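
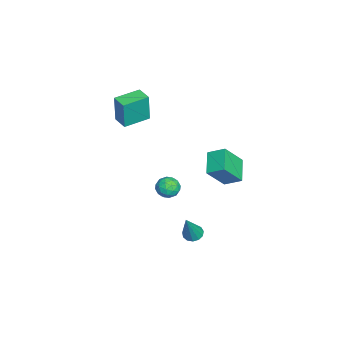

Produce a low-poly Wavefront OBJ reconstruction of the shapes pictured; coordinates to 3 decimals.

v 2.026 1.315 -4.139
v 2.47 1.049 -4.4
v 2.894 1.025 -2.361
v 2.548 1.366 -4.386
v 2.46 1.667 -4.294
v 2.234 1.856 -4.153
v 1.942 1.874 -4.007
v 1.677 1.714 -3.903
v 1.522 1.428 -3.875
v 1.527 1.105 -3.93
v 1.691 0.85 -4.051
v 1.96 0.742 -4.201
v 2.251 0.816 -4.331
v 2.353 0.371 0.212
v 2.924 0.746 0.382
v 2.996 -0.566 0.118
v 3.567 -0.191 0.288
v 3.071 -0.315 0.772
v 2.674 0.264 0.83
v 3.246 -0.084 -0.33
v 2.849 0.495 -0.272
v 3.477 0.465 0.046
v 3.368 0.322 0.728
v 2.552 -0.142 -0.228
v 2.443 -0.285 0.454
v 2.582 0.641 0.305
v 3.338 -0.461 0.195
v 3.046 -0.534 0.48
v 3.382 -0.313 0.579
v 2.435 0.357 0.569
v 2.771 0.578 0.668
v 2.857 -0.046 0.898
v 3.149 -0.398 -0.168
v 3.485 -0.177 -0.069
v 2.538 0.493 -0.079
v 2.874 0.714 0.02
v 3.063 0.226 -0.398
v 3.243 0.696 0.208
v 3.621 0.145 0.153
v 3.432 0.208 -0.211
v 3.198 0.548 -0.177
v 3.179 0.612 0.608
v 3.557 0.062 0.553
v 3.265 -0.011 0.838
v 3.032 0.329 0.872
v 3.504 0.447 0.411
v 2.363 0.118 -0.053
v 2.741 -0.432 -0.108
v 2.888 -0.149 -0.372
v 2.655 0.191 -0.338
v 2.299 0.035 0.347
v 2.677 -0.516 0.292
v 2.722 -0.368 0.677
v 2.488 -0.028 0.711
v 2.416 -0.267 0.089
v -1.155 2.701 -2.523
v -2.536 2.619 -1.869
v -0.962 3.67 -1.995
v -2.343 3.588 -1.341
v -0.437 1.792 -1.119
v -1.818 1.71 -0.465
v -0.244 2.761 -0.591
v -1.625 2.679 0.063
v -0.852 -3.12 2.59
v -0.727 -3.148 4.366
v -1.812 -1.893 2.678
v -1.686 -1.92 4.453
v -0.114 -2.54 2.547
v 0.012 -2.567 4.322
v -1.073 -1.312 2.634
v -0.948 -1.34 4.41
f 2 1 4
f 2 4 3
f 4 1 5
f 4 5 3
f 5 1 6
f 5 6 3
f 6 1 7
f 6 7 3
f 7 1 8
f 7 8 3
f 8 1 9
f 8 9 3
f 9 1 10
f 9 10 3
f 10 1 11
f 10 11 3
f 11 1 12
f 11 12 3
f 12 1 13
f 12 13 3
f 13 1 2
f 13 2 3
f 14 51 30
f 51 25 54
f 30 54 19
f 51 54 30
f 14 30 26
f 30 19 31
f 26 31 15
f 30 31 26
f 14 26 35
f 26 15 36
f 35 36 21
f 26 36 35
f 14 35 47
f 35 21 50
f 47 50 24
f 35 50 47
f 14 47 51
f 47 24 55
f 51 55 25
f 47 55 51
f 15 31 42
f 31 19 45
f 42 45 23
f 31 45 42
f 19 54 32
f 54 25 53
f 32 53 18
f 54 53 32
f 25 55 52
f 55 24 48
f 52 48 16
f 55 48 52
f 24 50 49
f 50 21 37
f 49 37 20
f 50 37 49
f 21 36 41
f 36 15 38
f 41 38 22
f 36 38 41
f 17 43 29
f 43 23 44
f 29 44 18
f 43 44 29
f 17 29 27
f 29 18 28
f 27 28 16
f 29 28 27
f 17 27 34
f 27 16 33
f 34 33 20
f 27 33 34
f 17 34 39
f 34 20 40
f 39 40 22
f 34 40 39
f 17 39 43
f 39 22 46
f 43 46 23
f 39 46 43
f 18 44 32
f 44 23 45
f 32 45 19
f 44 45 32
f 16 28 52
f 28 18 53
f 52 53 25
f 28 53 52
f 20 33 49
f 33 16 48
f 49 48 24
f 33 48 49
f 22 40 41
f 40 20 37
f 41 37 21
f 40 37 41
f 23 46 42
f 46 22 38
f 42 38 15
f 46 38 42
f 57 59 56
f 60 57 56
f 56 59 58
f 58 60 56
f 57 63 59
f 61 57 60
f 61 63 57
f 59 63 58
f 62 60 58
f 58 63 62
f 62 61 60
f 63 61 62
f 65 67 64
f 68 65 64
f 64 67 66
f 66 68 64
f 65 71 67
f 69 65 68
f 69 71 65
f 67 71 66
f 70 68 66
f 66 71 70
f 70 69 68
f 71 69 70



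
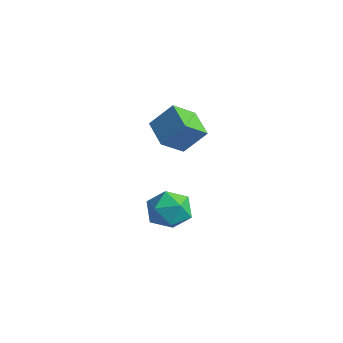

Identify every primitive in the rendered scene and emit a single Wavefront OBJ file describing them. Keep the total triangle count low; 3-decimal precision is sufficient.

v -2.076 -0.115 0.065
v -2.141 -1.217 0.894
v -3.388 0.289 0.499
v -3.453 -0.812 1.328
v -1.487 0.652 1.132
v -1.552 -0.449 1.961
v -2.799 1.057 1.566
v -2.864 -0.045 2.395
v -3.229 -0.556 -4.118
v -2.605 0.303 -3.965
v -2.295 -1.443 -2.955
v -1.671 -0.584 -2.802
v -2.691 -0.573 -2.469
v -3.268 -0.025 -3.188
v -1.632 -1.115 -3.732
v -2.209 -0.567 -4.451
v -1.618 -0.043 -3.726
v -2.273 0.292 -2.945
v -2.627 -1.432 -3.975
v -3.282 -1.097 -3.194
f 2 4 1
f 5 2 1
f 1 4 3
f 3 5 1
f 2 8 4
f 6 2 5
f 6 8 2
f 4 8 3
f 7 5 3
f 3 8 7
f 7 6 5
f 8 6 7
f 9 20 14
f 9 14 10
f 9 10 16
f 9 16 19
f 9 19 20
f 10 14 18
f 14 20 13
f 20 19 11
f 19 16 15
f 16 10 17
f 12 18 13
f 12 13 11
f 12 11 15
f 12 15 17
f 12 17 18
f 13 18 14
f 11 13 20
f 15 11 19
f 17 15 16
f 18 17 10



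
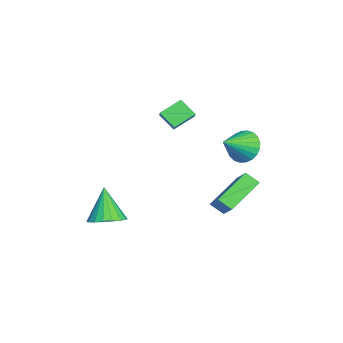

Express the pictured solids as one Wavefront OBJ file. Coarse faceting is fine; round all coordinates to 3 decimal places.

v 3.812 -2.376 -0.54
v 4.606 -2.033 -0.058
v 2.848 -2.584 1.2
v 4.377 -1.666 -0.142
v 4.035 -1.44 -0.304
v 3.649 -1.4 -0.513
v 3.296 -1.553 -0.728
v 3.045 -1.868 -0.905
v 2.946 -2.285 -1.01
v 3.018 -2.719 -1.021
v 3.248 -3.086 -0.938
v 3.59 -3.311 -0.775
v 3.976 -3.352 -0.566
v 4.329 -3.199 -0.352
v 4.58 -2.883 -0.175
v 4.679 -2.467 -0.07
v 1.319 3.164 -1.529
v 1.068 2.469 -1.017
v -0.021 4.464 -0.423
v -0.272 3.769 0.089
v 2.892 3.611 -0.149
v 2.641 2.916 0.363
v 1.552 4.911 0.957
v 1.301 4.216 1.469
v -2.346 4.061 1.147
v -2.041 3.583 0.275
v -1.274 3.019 2.093
v -1.77 3.884 0.299
v -1.586 4.212 0.452
v -1.518 4.517 0.711
v -1.577 4.752 1.037
v -1.752 4.883 1.379
v -2.018 4.888 1.685
v -2.333 4.768 1.91
v -2.651 4.54 2.018
v -2.922 4.239 1.994
v -3.106 3.911 1.841
v -3.173 3.606 1.582
v -3.115 3.37 1.256
v -2.94 3.24 0.914
v -2.674 3.235 0.608
v -2.359 3.355 0.383
v -2.877 1.539 2.993
v -3.392 0.782 3.722
v -2.188 1.609 3.552
v -2.703 0.852 4.281
v -2.257 0.508 2.359
v -2.772 -0.249 3.088
v -1.568 0.578 2.918
v -2.083 -0.179 3.647
f 2 1 4
f 2 4 3
f 4 1 5
f 4 5 3
f 5 1 6
f 5 6 3
f 6 1 7
f 6 7 3
f 7 1 8
f 7 8 3
f 8 1 9
f 8 9 3
f 9 1 10
f 9 10 3
f 10 1 11
f 10 11 3
f 11 1 12
f 11 12 3
f 12 1 13
f 12 13 3
f 13 1 14
f 13 14 3
f 14 1 15
f 14 15 3
f 15 1 16
f 15 16 3
f 16 1 2
f 16 2 3
f 18 20 17
f 21 18 17
f 17 20 19
f 19 21 17
f 18 24 20
f 22 18 21
f 22 24 18
f 20 24 19
f 23 21 19
f 19 24 23
f 23 22 21
f 24 22 23
f 26 25 28
f 26 28 27
f 28 25 29
f 28 29 27
f 29 25 30
f 29 30 27
f 30 25 31
f 30 31 27
f 31 25 32
f 31 32 27
f 32 25 33
f 32 33 27
f 33 25 34
f 33 34 27
f 34 25 35
f 34 35 27
f 35 25 36
f 35 36 27
f 36 25 37
f 36 37 27
f 37 25 38
f 37 38 27
f 38 25 39
f 38 39 27
f 39 25 40
f 39 40 27
f 40 25 41
f 40 41 27
f 41 25 42
f 41 42 27
f 42 25 26
f 42 26 27
f 44 46 43
f 47 44 43
f 43 46 45
f 45 47 43
f 44 50 46
f 48 44 47
f 48 50 44
f 46 50 45
f 49 47 45
f 45 50 49
f 49 48 47
f 50 48 49



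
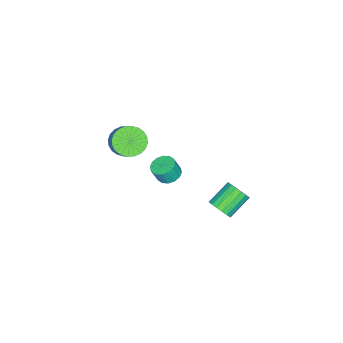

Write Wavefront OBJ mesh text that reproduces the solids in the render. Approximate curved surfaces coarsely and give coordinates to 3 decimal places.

v -2.533 -4.22 1.356
v -1.717 -4.352 0.759
v -0.69 -3.552 1.987
v -1.507 -3.42 2.584
v -1.847 -3.997 0.636
v -0.82 -3.196 1.864
v -2.081 -3.675 0.622
v -1.054 -2.875 1.85
v -2.384 -3.437 0.72
v -1.357 -2.636 1.949
v -2.71 -3.317 0.915
v -1.683 -2.517 2.143
v -3.009 -3.336 1.177
v -1.982 -2.535 2.405
v -3.236 -3.489 1.466
v -2.209 -2.688 2.694
v -3.355 -3.753 1.739
v -2.329 -2.953 2.967
v -3.35 -4.088 1.953
v -2.323 -3.288 3.181
v -3.22 -4.444 2.076
v -2.193 -3.643 3.304
v -2.986 -4.765 2.09
v -1.959 -3.965 3.318
v -2.683 -5.004 1.991
v -1.656 -4.203 3.22
v -2.357 -5.123 1.797
v -1.33 -4.323 3.025
v -2.058 -5.105 1.535
v -1.031 -4.304 2.763
v -1.831 -4.952 1.246
v -0.804 -4.151 2.474
v -1.711 -4.687 0.973
v -0.685 -3.887 2.201
v 0.15 2.907 0.594
v 0.652 3.271 1.051
v -0.588 3.837 1.963
v -1.09 3.473 1.506
v 0.574 3.519 0.79
v -0.666 4.085 1.702
v 0.398 3.628 0.485
v -0.842 4.193 1.397
v 0.166 3.571 0.204
v -1.074 4.137 1.116
v -0.07 3.362 0.013
v -1.31 3.928 0.925
v -0.255 3.049 -0.045
v -1.495 3.615 0.867
v -0.348 2.703 0.043
v -1.588 3.269 0.955
v -0.327 2.405 0.258
v -1.567 2.97 1.17
v -0.196 2.221 0.549
v -1.436 2.786 1.461
v 0.014 2.194 0.851
v -1.226 2.76 1.763
v 0.255 2.331 1.094
v -0.985 2.897 2.006
v 0.472 2.6 1.222
v -0.768 3.165 2.134
v 0.615 2.939 1.207
v -0.625 3.505 2.119
v -1.527 -0.974 0.595
v -1.047 -0.399 0.61
v -0.752 -0.67 1.58
v -1.233 -1.246 1.565
v -1.379 -0.256 0.751
v -1.084 -0.527 1.721
v -1.751 -0.305 0.85
v -1.456 -0.577 1.82
v -2.063 -0.534 0.88
v -1.769 -0.806 1.851
v -2.232 -0.881 0.835
v -1.937 -1.152 1.805
v -2.212 -1.253 0.725
v -1.917 -1.524 1.695
v -2.008 -1.55 0.58
v -1.713 -1.821 1.55
v -1.676 -1.693 0.439
v -1.381 -1.964 1.409
v -1.304 -1.643 0.34
v -1.009 -1.915 1.31
v -0.991 -1.414 0.309
v -0.697 -1.686 1.28
v -0.823 -1.068 0.355
v -0.528 -1.339 1.325
v -0.843 -0.696 0.465
v -0.548 -0.967 1.435
f 2 1 5
f 2 5 3
f 3 5 6
f 3 6 4
f 5 1 7
f 5 7 6
f 6 7 8
f 6 8 4
f 7 1 9
f 7 9 8
f 8 9 10
f 8 10 4
f 9 1 11
f 9 11 10
f 10 11 12
f 10 12 4
f 11 1 13
f 11 13 12
f 12 13 14
f 12 14 4
f 13 1 15
f 13 15 14
f 14 15 16
f 14 16 4
f 15 1 17
f 15 17 16
f 16 17 18
f 16 18 4
f 17 1 19
f 17 19 18
f 18 19 20
f 18 20 4
f 19 1 21
f 19 21 20
f 20 21 22
f 20 22 4
f 21 1 23
f 21 23 22
f 22 23 24
f 22 24 4
f 23 1 25
f 23 25 24
f 24 25 26
f 24 26 4
f 25 1 27
f 25 27 26
f 26 27 28
f 26 28 4
f 27 1 29
f 27 29 28
f 28 29 30
f 28 30 4
f 29 1 31
f 29 31 30
f 30 31 32
f 30 32 4
f 31 1 33
f 31 33 32
f 32 33 34
f 32 34 4
f 33 1 2
f 33 2 34
f 34 2 3
f 34 3 4
f 36 35 39
f 36 39 37
f 37 39 40
f 37 40 38
f 39 35 41
f 39 41 40
f 40 41 42
f 40 42 38
f 41 35 43
f 41 43 42
f 42 43 44
f 42 44 38
f 43 35 45
f 43 45 44
f 44 45 46
f 44 46 38
f 45 35 47
f 45 47 46
f 46 47 48
f 46 48 38
f 47 35 49
f 47 49 48
f 48 49 50
f 48 50 38
f 49 35 51
f 49 51 50
f 50 51 52
f 50 52 38
f 51 35 53
f 51 53 52
f 52 53 54
f 52 54 38
f 53 35 55
f 53 55 54
f 54 55 56
f 54 56 38
f 55 35 57
f 55 57 56
f 56 57 58
f 56 58 38
f 57 35 59
f 57 59 58
f 58 59 60
f 58 60 38
f 59 35 61
f 59 61 60
f 60 61 62
f 60 62 38
f 61 35 36
f 61 36 62
f 62 36 37
f 62 37 38
f 64 63 67
f 64 67 65
f 65 67 68
f 65 68 66
f 67 63 69
f 67 69 68
f 68 69 70
f 68 70 66
f 69 63 71
f 69 71 70
f 70 71 72
f 70 72 66
f 71 63 73
f 71 73 72
f 72 73 74
f 72 74 66
f 73 63 75
f 73 75 74
f 74 75 76
f 74 76 66
f 75 63 77
f 75 77 76
f 76 77 78
f 76 78 66
f 77 63 79
f 77 79 78
f 78 79 80
f 78 80 66
f 79 63 81
f 79 81 80
f 80 81 82
f 80 82 66
f 81 63 83
f 81 83 82
f 82 83 84
f 82 84 66
f 83 63 85
f 83 85 84
f 84 85 86
f 84 86 66
f 85 63 87
f 85 87 86
f 86 87 88
f 86 88 66
f 87 63 64
f 87 64 88
f 88 64 65
f 88 65 66



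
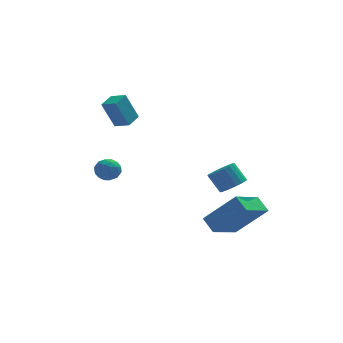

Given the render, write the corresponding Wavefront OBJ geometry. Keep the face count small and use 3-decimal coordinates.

v 3.661 2.263 -4.27
v 4.311 2.604 -4.072
v 3.769 3.078 -3.112
v 3.119 2.737 -3.31
v 4.162 2.834 -4.269
v 3.62 3.309 -3.309
v 3.914 2.952 -4.467
v 3.372 3.426 -3.507
v 3.616 2.933 -4.626
v 3.074 3.407 -3.666
v 3.327 2.781 -4.714
v 2.785 3.255 -3.754
v 3.104 2.527 -4.715
v 2.562 3.001 -3.755
v 2.991 2.22 -4.627
v 2.449 2.695 -3.667
v 3.011 1.922 -4.468
v 2.469 2.396 -3.508
v 3.16 1.691 -4.271
v 2.618 2.166 -3.311
v 3.408 1.574 -4.073
v 2.866 2.048 -3.113
v 3.706 1.593 -3.914
v 3.164 2.067 -2.954
v 3.995 1.745 -3.826
v 3.453 2.219 -2.866
v 4.218 1.999 -3.825
v 3.676 2.473 -2.865
v 4.331 2.305 -3.913
v 3.789 2.78 -2.953
v 1.746 -2.824 -4.596
v 1.396 -2.115 -4.052
v 3.036 -1.588 -5.378
v 2.685 -0.879 -4.834
v 3.175 -3.321 -3.026
v 2.824 -2.612 -2.482
v 4.464 -2.085 -3.808
v 4.114 -1.376 -3.264
v -1.914 3.808 -0.491
v -2.538 3.835 0.993
v -1.36 4.535 -0.272
v -1.984 4.562 1.212
v -1.276 3.238 -0.212
v -1.9 3.265 1.272
v -0.722 3.965 0.007
v -1.346 3.992 1.491
v -2.72 0.817 -2.148
v -2.241 0.795 -1.66
v -3.119 -0.155 -1.8
v -2.64 -0.177 -1.312
v -3.144 0.284 -1.276
v -2.897 0.884 -1.491
v -2.463 -0.244 -1.969
v -2.216 0.356 -2.184
v -2.082 0.139 -1.55
v -2.503 0.465 -1.122
v -2.857 0.175 -2.338
v -3.278 0.501 -1.91
v -2.446 0.891 -1.934
v -2.914 -0.251 -1.526
v -3.211 0.02 -1.504
v -2.929 0.007 -1.218
v -2.831 0.943 -1.835
v -2.55 0.93 -1.548
v -3.08 0.63 -1.323
v -2.81 -0.29 -1.912
v -2.529 -0.303 -1.625
v -2.431 0.633 -2.242
v -2.149 0.62 -1.956
v -2.28 0.01 -2.137
v -2.071 0.493 -1.583
v -2.305 -0.078 -1.379
v -2.201 -0.118 -1.765
v -2.056 0.235 -1.891
v -2.318 0.684 -1.331
v -2.553 0.114 -1.127
v -2.849 0.384 -1.106
v -2.704 0.737 -1.232
v -2.225 0.299 -1.266
v -2.807 0.526 -2.333
v -3.042 -0.044 -2.129
v -2.656 -0.097 -2.228
v -2.511 0.256 -2.354
v -3.055 0.718 -2.081
v -3.289 0.147 -1.877
v -3.304 0.405 -1.569
v -3.159 0.758 -1.695
v -3.135 0.341 -2.194
f 2 1 5
f 2 5 3
f 3 5 6
f 3 6 4
f 5 1 7
f 5 7 6
f 6 7 8
f 6 8 4
f 7 1 9
f 7 9 8
f 8 9 10
f 8 10 4
f 9 1 11
f 9 11 10
f 10 11 12
f 10 12 4
f 11 1 13
f 11 13 12
f 12 13 14
f 12 14 4
f 13 1 15
f 13 15 14
f 14 15 16
f 14 16 4
f 15 1 17
f 15 17 16
f 16 17 18
f 16 18 4
f 17 1 19
f 17 19 18
f 18 19 20
f 18 20 4
f 19 1 21
f 19 21 20
f 20 21 22
f 20 22 4
f 21 1 23
f 21 23 22
f 22 23 24
f 22 24 4
f 23 1 25
f 23 25 24
f 24 25 26
f 24 26 4
f 25 1 27
f 25 27 26
f 26 27 28
f 26 28 4
f 27 1 29
f 27 29 28
f 28 29 30
f 28 30 4
f 29 1 2
f 29 2 30
f 30 2 3
f 30 3 4
f 32 34 31
f 35 32 31
f 31 34 33
f 33 35 31
f 32 38 34
f 36 32 35
f 36 38 32
f 34 38 33
f 37 35 33
f 33 38 37
f 37 36 35
f 38 36 37
f 40 42 39
f 43 40 39
f 39 42 41
f 41 43 39
f 40 46 42
f 44 40 43
f 44 46 40
f 42 46 41
f 45 43 41
f 41 46 45
f 45 44 43
f 46 44 45
f 47 84 63
f 84 58 87
f 63 87 52
f 84 87 63
f 47 63 59
f 63 52 64
f 59 64 48
f 63 64 59
f 47 59 68
f 59 48 69
f 68 69 54
f 59 69 68
f 47 68 80
f 68 54 83
f 80 83 57
f 68 83 80
f 47 80 84
f 80 57 88
f 84 88 58
f 80 88 84
f 48 64 75
f 64 52 78
f 75 78 56
f 64 78 75
f 52 87 65
f 87 58 86
f 65 86 51
f 87 86 65
f 58 88 85
f 88 57 81
f 85 81 49
f 88 81 85
f 57 83 82
f 83 54 70
f 82 70 53
f 83 70 82
f 54 69 74
f 69 48 71
f 74 71 55
f 69 71 74
f 50 76 62
f 76 56 77
f 62 77 51
f 76 77 62
f 50 62 60
f 62 51 61
f 60 61 49
f 62 61 60
f 50 60 67
f 60 49 66
f 67 66 53
f 60 66 67
f 50 67 72
f 67 53 73
f 72 73 55
f 67 73 72
f 50 72 76
f 72 55 79
f 76 79 56
f 72 79 76
f 51 77 65
f 77 56 78
f 65 78 52
f 77 78 65
f 49 61 85
f 61 51 86
f 85 86 58
f 61 86 85
f 53 66 82
f 66 49 81
f 82 81 57
f 66 81 82
f 55 73 74
f 73 53 70
f 74 70 54
f 73 70 74
f 56 79 75
f 79 55 71
f 75 71 48
f 79 71 75



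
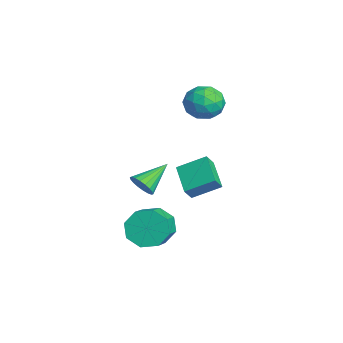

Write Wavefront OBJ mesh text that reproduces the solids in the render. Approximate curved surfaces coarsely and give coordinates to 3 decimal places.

v -4.417 1.923 3.434
v -3.372 1.998 3.261
v -4.468 0.482 2.499
v -3.423 0.557 2.326
v -3.786 0.33 3.298
v -3.754 1.221 3.876
v -4.086 1.259 1.884
v -4.054 2.15 2.462
v -3.167 1.587 2.303
v -2.982 1.013 3.178
v -4.858 1.467 2.582
v -4.673 0.893 3.457
v -3.89 2.087 3.429
v -3.95 0.393 2.331
v -4.164 0.26 2.902
v -3.549 0.304 2.801
v -4.115 1.63 3.791
v -3.5 1.674 3.69
v -3.744 0.694 3.711
v -4.34 0.806 2.07
v -3.725 0.85 1.969
v -4.291 2.176 2.959
v -3.676 2.22 2.858
v -4.096 1.786 2.049
v -3.155 1.889 2.765
v -3.185 1.042 2.216
v -3.575 1.455 1.956
v -3.556 1.979 2.295
v -3.046 1.552 3.279
v -3.077 0.705 2.73
v -3.29 0.572 3.301
v -3.271 1.096 3.641
v -2.926 1.311 2.716
v -4.763 1.775 3.03
v -4.794 0.928 2.481
v -4.569 1.384 2.119
v -4.55 1.908 2.459
v -4.655 1.438 3.544
v -4.685 0.591 2.995
v -4.284 0.501 3.465
v -4.265 1.025 3.804
v -4.914 1.169 3.044
v -2.849 -2.003 -1.741
v -2.433 -2.16 -1.15
v -3.571 -0.597 -0.859
v -2.241 -1.954 -1.322
v -2.171 -1.758 -1.577
v -2.234 -1.61 -1.864
v -2.42 -1.54 -2.127
v -2.69 -1.562 -2.314
v -2.992 -1.671 -2.387
v -3.266 -1.846 -2.332
v -3.457 -2.052 -2.161
v -3.528 -2.248 -1.906
v -3.464 -2.396 -1.618
v -3.279 -2.466 -1.355
v -3.008 -2.444 -1.169
v -2.706 -2.335 -1.096
v -3.018 -0.306 -0.816
v -2.71 1.078 -0.074
v -3.304 0.106 -1.464
v -2.996 1.49 -0.723
v -1.404 -0.29 -1.517
v -1.096 1.094 -0.776
v -1.69 0.122 -2.166
v -1.382 1.506 -1.424
v 0.833 -2.225 -2.172
v 1.451 -1.839 -2.943
v 2.724 -2.43 -2.218
v 2.107 -2.815 -1.448
v 1.349 -1.313 -2.335
v 2.622 -1.903 -1.61
v 0.945 -1.32 -1.631
v 2.218 -1.911 -0.906
v 0.475 -1.858 -1.245
v 1.749 -2.448 -0.52
v 0.216 -2.61 -1.402
v 1.489 -3.201 -0.677
v 0.318 -3.137 -2.01
v 1.591 -3.727 -1.285
v 0.722 -3.129 -2.714
v 1.995 -3.72 -1.989
v 1.191 -2.592 -3.1
v 2.465 -3.182 -2.375
f 1 38 17
f 38 12 41
f 17 41 6
f 38 41 17
f 1 17 13
f 17 6 18
f 13 18 2
f 17 18 13
f 1 13 22
f 13 2 23
f 22 23 8
f 13 23 22
f 1 22 34
f 22 8 37
f 34 37 11
f 22 37 34
f 1 34 38
f 34 11 42
f 38 42 12
f 34 42 38
f 2 18 29
f 18 6 32
f 29 32 10
f 18 32 29
f 6 41 19
f 41 12 40
f 19 40 5
f 41 40 19
f 12 42 39
f 42 11 35
f 39 35 3
f 42 35 39
f 11 37 36
f 37 8 24
f 36 24 7
f 37 24 36
f 8 23 28
f 23 2 25
f 28 25 9
f 23 25 28
f 4 30 16
f 30 10 31
f 16 31 5
f 30 31 16
f 4 16 14
f 16 5 15
f 14 15 3
f 16 15 14
f 4 14 21
f 14 3 20
f 21 20 7
f 14 20 21
f 4 21 26
f 21 7 27
f 26 27 9
f 21 27 26
f 4 26 30
f 26 9 33
f 30 33 10
f 26 33 30
f 5 31 19
f 31 10 32
f 19 32 6
f 31 32 19
f 3 15 39
f 15 5 40
f 39 40 12
f 15 40 39
f 7 20 36
f 20 3 35
f 36 35 11
f 20 35 36
f 9 27 28
f 27 7 24
f 28 24 8
f 27 24 28
f 10 33 29
f 33 9 25
f 29 25 2
f 33 25 29
f 44 43 46
f 44 46 45
f 46 43 47
f 46 47 45
f 47 43 48
f 47 48 45
f 48 43 49
f 48 49 45
f 49 43 50
f 49 50 45
f 50 43 51
f 50 51 45
f 51 43 52
f 51 52 45
f 52 43 53
f 52 53 45
f 53 43 54
f 53 54 45
f 54 43 55
f 54 55 45
f 55 43 56
f 55 56 45
f 56 43 57
f 56 57 45
f 57 43 58
f 57 58 45
f 58 43 44
f 58 44 45
f 60 62 59
f 63 60 59
f 59 62 61
f 61 63 59
f 60 66 62
f 64 60 63
f 64 66 60
f 62 66 61
f 65 63 61
f 61 66 65
f 65 64 63
f 66 64 65
f 68 67 71
f 68 71 69
f 69 71 72
f 69 72 70
f 71 67 73
f 71 73 72
f 72 73 74
f 72 74 70
f 73 67 75
f 73 75 74
f 74 75 76
f 74 76 70
f 75 67 77
f 75 77 76
f 76 77 78
f 76 78 70
f 77 67 79
f 77 79 78
f 78 79 80
f 78 80 70
f 79 67 81
f 79 81 80
f 80 81 82
f 80 82 70
f 81 67 83
f 81 83 82
f 82 83 84
f 82 84 70
f 83 67 68
f 83 68 84
f 84 68 69
f 84 69 70



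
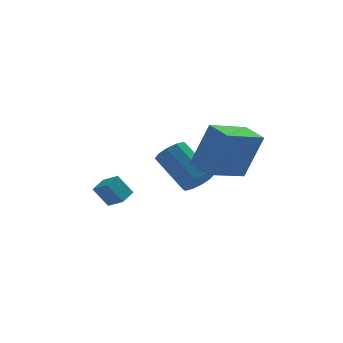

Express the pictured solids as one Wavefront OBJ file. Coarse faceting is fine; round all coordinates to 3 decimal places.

v -0.137 3.444 -2.364
v 0.356 4.042 -2.129
v -0.651 4.039 -2.801
v -0.158 4.637 -2.566
v 0.458 3.303 -3.254
v 0.951 3.901 -3.019
v -0.056 3.898 -3.691
v 0.437 4.496 -3.456
v 3.315 2.387 -1.955
v 3.87 2.871 -2.026
v 2.96 4.097 -0.797
v 2.405 3.613 -0.725
v 3.559 2.964 -2.349
v 2.649 4.19 -1.119
v 3.155 2.836 -2.521
v 2.245 4.062 -1.291
v 2.812 2.537 -2.476
v 1.902 3.763 -1.247
v 2.661 2.181 -2.233
v 1.751 3.406 -1.003
v 2.76 1.903 -1.883
v 1.85 3.129 -0.654
v 3.071 1.81 -1.561
v 2.161 3.036 -0.331
v 3.475 1.938 -1.389
v 2.565 3.164 -0.159
v 3.818 2.237 -1.433
v 2.908 3.463 -0.204
v 3.969 2.594 -1.677
v 3.059 3.819 -0.447
v 2.93 -1.703 0.113
v 3.652 -1.761 2.063
v 2.434 -0.744 0.325
v 3.156 -0.803 2.275
v 4.484 -0.777 -0.435
v 5.206 -0.836 1.515
v 3.988 0.181 -0.223
v 4.71 0.123 1.727
f 2 4 1
f 5 2 1
f 1 4 3
f 3 5 1
f 2 8 4
f 6 2 5
f 6 8 2
f 4 8 3
f 7 5 3
f 3 8 7
f 7 6 5
f 8 6 7
f 10 9 13
f 10 13 11
f 11 13 14
f 11 14 12
f 13 9 15
f 13 15 14
f 14 15 16
f 14 16 12
f 15 9 17
f 15 17 16
f 16 17 18
f 16 18 12
f 17 9 19
f 17 19 18
f 18 19 20
f 18 20 12
f 19 9 21
f 19 21 20
f 20 21 22
f 20 22 12
f 21 9 23
f 21 23 22
f 22 23 24
f 22 24 12
f 23 9 25
f 23 25 24
f 24 25 26
f 24 26 12
f 25 9 27
f 25 27 26
f 26 27 28
f 26 28 12
f 27 9 29
f 27 29 28
f 28 29 30
f 28 30 12
f 29 9 10
f 29 10 30
f 30 10 11
f 30 11 12
f 32 34 31
f 35 32 31
f 31 34 33
f 33 35 31
f 32 38 34
f 36 32 35
f 36 38 32
f 34 38 33
f 37 35 33
f 33 38 37
f 37 36 35
f 38 36 37



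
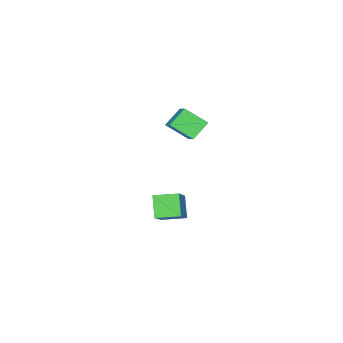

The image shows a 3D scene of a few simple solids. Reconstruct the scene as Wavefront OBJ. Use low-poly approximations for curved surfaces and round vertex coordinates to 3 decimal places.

v -3.945 -1.156 2.555
v -3.493 -2.301 3.413
v -4.906 -0.916 3.382
v -4.454 -2.061 4.24
v -2.986 -0.159 3.38
v -2.534 -1.304 4.238
v -3.947 0.081 4.207
v -3.495 -1.064 5.065
v -3.626 -2.811 -2.462
v -2.081 -2.085 -1.155
v -4.346 -1.652 -2.254
v -2.801 -0.926 -0.947
v -2.959 -2.194 -3.593
v -1.414 -1.468 -2.286
v -3.679 -1.035 -3.385
v -2.134 -0.309 -2.078
f 2 4 1
f 5 2 1
f 1 4 3
f 3 5 1
f 2 8 4
f 6 2 5
f 6 8 2
f 4 8 3
f 7 5 3
f 3 8 7
f 7 6 5
f 8 6 7
f 10 12 9
f 13 10 9
f 9 12 11
f 11 13 9
f 10 16 12
f 14 10 13
f 14 16 10
f 12 16 11
f 15 13 11
f 11 16 15
f 15 14 13
f 16 14 15



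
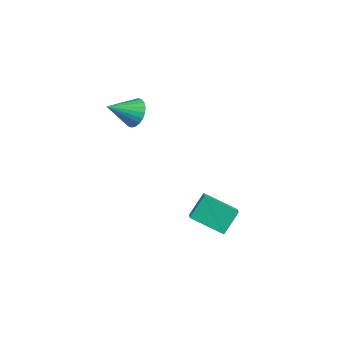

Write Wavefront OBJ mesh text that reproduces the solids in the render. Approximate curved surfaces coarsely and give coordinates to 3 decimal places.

v -2.949 -1.64 0.236
v -2.104 -1.972 0.187
v -3.451 -3.06 1.204
v -2.084 -1.777 0.483
v -2.197 -1.561 0.742
v -2.424 -1.357 0.924
v -2.731 -1.197 1.001
v -3.071 -1.103 0.961
v -3.393 -1.092 0.811
v -3.647 -1.163 0.574
v -3.795 -1.308 0.285
v -3.814 -1.503 -0.011
v -3.702 -1.719 -0.269
v -3.475 -1.922 -0.451
v -3.168 -2.083 -0.528
v -2.827 -2.176 -0.488
v -2.506 -2.188 -0.339
v -2.251 -2.116 -0.101
v 2.289 -2.2 -3.935
v 2.095 -1.124 -2.953
v 3.819 -1.234 -4.69
v 3.624 -0.158 -3.708
v 3.176 -2.882 -3.012
v 2.981 -1.806 -2.03
v 4.705 -1.916 -3.767
v 4.511 -0.84 -2.785
f 2 1 4
f 2 4 3
f 4 1 5
f 4 5 3
f 5 1 6
f 5 6 3
f 6 1 7
f 6 7 3
f 7 1 8
f 7 8 3
f 8 1 9
f 8 9 3
f 9 1 10
f 9 10 3
f 10 1 11
f 10 11 3
f 11 1 12
f 11 12 3
f 12 1 13
f 12 13 3
f 13 1 14
f 13 14 3
f 14 1 15
f 14 15 3
f 15 1 16
f 15 16 3
f 16 1 17
f 16 17 3
f 17 1 18
f 17 18 3
f 18 1 2
f 18 2 3
f 20 22 19
f 23 20 19
f 19 22 21
f 21 23 19
f 20 26 22
f 24 20 23
f 24 26 20
f 22 26 21
f 25 23 21
f 21 26 25
f 25 24 23
f 26 24 25



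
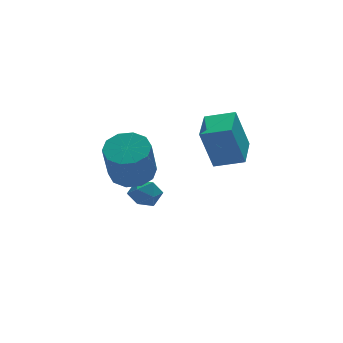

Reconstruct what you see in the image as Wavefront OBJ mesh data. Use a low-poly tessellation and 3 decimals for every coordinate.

v 2.154 -0.018 -1.635
v 1.574 0.201 0.392
v 3.1 1.45 -1.523
v 2.521 1.668 0.505
v 3.299 -0.788 -1.225
v 2.72 -0.57 0.803
v 4.246 0.679 -1.112
v 3.666 0.898 0.915
v -1.484 0.349 -1.189
v -0.865 1.08 -0.784
v -1.377 0.462 1.114
v -1.996 -0.269 0.709
v -1.45 1.334 -0.859
v -1.962 0.717 1.039
v -2.048 1.213 -1.06
v -2.56 0.595 0.837
v -2.431 0.761 -1.31
v -2.943 0.144 0.587
v -2.452 0.152 -1.514
v -2.964 -0.466 0.383
v -2.103 -0.382 -1.594
v -2.615 -1 0.304
v -1.518 -0.637 -1.519
v -2.03 -1.254 0.379
v -0.92 -0.515 -1.317
v -1.432 -1.133 0.58
v -0.537 -0.064 -1.067
v -1.049 -0.681 0.83
v -0.516 0.546 -0.863
v -1.028 -0.072 1.034
v -1.101 1.86 -3.575
v -0.555 2.05 -2.978
v -0.185 1.07 -4.162
v 0.361 1.26 -3.565
v -0.304 0.794 -3.387
v -0.87 1.283 -3.025
v 0.13 1.837 -4.115
v -0.436 2.326 -3.753
v 0.206 2.035 -3.312
v -0.063 1.391 -2.862
v -0.677 1.729 -4.278
v -0.946 1.085 -3.828
f 2 4 1
f 5 2 1
f 1 4 3
f 3 5 1
f 2 8 4
f 6 2 5
f 6 8 2
f 4 8 3
f 7 5 3
f 3 8 7
f 7 6 5
f 8 6 7
f 10 9 13
f 10 13 11
f 11 13 14
f 11 14 12
f 13 9 15
f 13 15 14
f 14 15 16
f 14 16 12
f 15 9 17
f 15 17 16
f 16 17 18
f 16 18 12
f 17 9 19
f 17 19 18
f 18 19 20
f 18 20 12
f 19 9 21
f 19 21 20
f 20 21 22
f 20 22 12
f 21 9 23
f 21 23 22
f 22 23 24
f 22 24 12
f 23 9 25
f 23 25 24
f 24 25 26
f 24 26 12
f 25 9 27
f 25 27 26
f 26 27 28
f 26 28 12
f 27 9 29
f 27 29 28
f 28 29 30
f 28 30 12
f 29 9 10
f 29 10 30
f 30 10 11
f 30 11 12
f 31 42 36
f 31 36 32
f 31 32 38
f 31 38 41
f 31 41 42
f 32 36 40
f 36 42 35
f 42 41 33
f 41 38 37
f 38 32 39
f 34 40 35
f 34 35 33
f 34 33 37
f 34 37 39
f 34 39 40
f 35 40 36
f 33 35 42
f 37 33 41
f 39 37 38
f 40 39 32



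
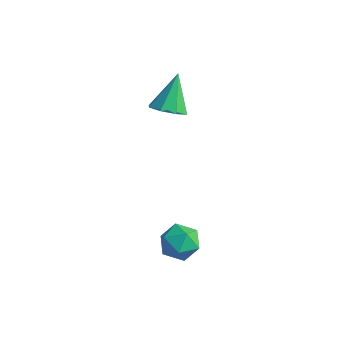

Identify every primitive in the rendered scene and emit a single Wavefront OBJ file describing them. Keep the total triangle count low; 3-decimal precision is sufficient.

v -0.965 1.535 3.307
v -0.448 1.332 3.582
v -1.235 2.285 4.373
v -0.375 1.724 3.324
v -0.648 2.005 3.057
v -1.107 2.012 2.937
v -1.483 1.739 3.033
v -1.556 1.347 3.291
v -1.283 1.065 3.558
v -0.824 1.059 3.678
v 2.264 -1.715 2.506
v 2.764 -1.381 2.283
v 2.476 -2.479 1.837
v 2.976 -2.145 1.614
v 2.993 -2.39 2.207
v 2.861 -1.918 2.62
v 2.379 -1.942 1.5
v 2.247 -1.47 1.913
v 2.835 -1.521 1.661
v 3.214 -1.798 2.098
v 2.026 -2.062 2.022
v 2.405 -2.339 2.459
f 2 1 4
f 2 4 3
f 4 1 5
f 4 5 3
f 5 1 6
f 5 6 3
f 6 1 7
f 6 7 3
f 7 1 8
f 7 8 3
f 8 1 9
f 8 9 3
f 9 1 10
f 9 10 3
f 10 1 2
f 10 2 3
f 11 22 16
f 11 16 12
f 11 12 18
f 11 18 21
f 11 21 22
f 12 16 20
f 16 22 15
f 22 21 13
f 21 18 17
f 18 12 19
f 14 20 15
f 14 15 13
f 14 13 17
f 14 17 19
f 14 19 20
f 15 20 16
f 13 15 22
f 17 13 21
f 19 17 18
f 20 19 12



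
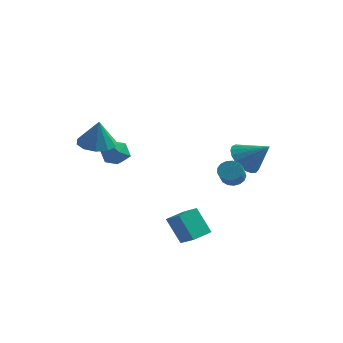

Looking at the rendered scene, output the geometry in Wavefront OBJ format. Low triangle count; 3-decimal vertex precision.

v -3.31 -1.524 1.468
v -2.857 -0.917 1.858
v -2.183 -1.923 0.782
v -1.73 -1.316 1.172
v -2.019 -1.984 1.616
v -2.715 -1.737 2.039
v -2.325 -1.103 0.601
v -3.021 -0.856 1.024
v -2.248 -0.657 1.322
v -2.059 -1.201 1.949
v -2.981 -1.639 0.691
v -2.792 -2.183 1.318
v 2.552 3.19 -0
v 3.048 3.897 -0.615
v 3.868 3.19 1.06
v 2.825 4.157 -0.338
v 2.554 4.25 -0.003
v 2.284 4.16 0.333
v 2.059 3.902 0.611
v 1.92 3.521 0.784
v 1.89 3.083 0.821
v 1.975 2.663 0.716
v 2.159 2.334 0.487
v 2.412 2.154 0.174
v 2.688 2.152 -0.169
v 2.941 2.33 -0.483
v 3.127 2.657 -0.714
v 3.214 3.076 -0.821
v 3.186 3.514 -0.786
v 0.637 -2.442 -2.296
v 1.521 -2.929 -1.703
v 1.119 -1.377 -2.139
v 2.003 -1.863 -1.547
v 1.477 -2.617 -3.693
v 2.361 -3.103 -3.101
v 1.959 -1.551 -3.537
v 2.843 -2.038 -2.944
v 2.563 1.531 -0.574
v 2.823 1.959 -0.145
v 2.977 1.158 0.563
v 2.717 0.729 0.134
v 2.515 1.961 -0.076
v 2.668 1.16 0.632
v 2.217 1.864 -0.121
v 2.371 1.063 0.587
v 1.999 1.691 -0.27
v 2.153 0.889 0.438
v 1.911 1.481 -0.489
v 2.064 0.679 0.219
v 1.971 1.282 -0.727
v 2.125 0.481 -0.019
v 2.167 1.14 -0.93
v 2.321 0.339 -0.222
v 2.454 1.088 -1.051
v 2.608 0.287 -0.344
v 2.766 1.137 -1.063
v 2.92 0.336 -0.356
v 3.031 1.277 -0.963
v 3.185 0.475 -0.256
v 3.189 1.474 -0.774
v 3.343 0.673 -0.067
v 3.204 1.685 -0.539
v 3.358 0.883 0.169
v 3.072 1.86 -0.312
v 3.226 1.058 0.396
v -2.72 -3.102 2.559
v -1.748 -2.998 2.407
v -2.46 -3.318 4.081
v -1.981 -2.445 2.525
v -2.497 -2.143 2.656
v -3.098 -2.207 2.75
v -3.555 -2.614 2.771
v -3.693 -3.207 2.71
v -3.46 -3.76 2.592
v -2.944 -4.062 2.461
v -2.343 -3.997 2.367
v -1.886 -3.591 2.346
f 1 12 6
f 1 6 2
f 1 2 8
f 1 8 11
f 1 11 12
f 2 6 10
f 6 12 5
f 12 11 3
f 11 8 7
f 8 2 9
f 4 10 5
f 4 5 3
f 4 3 7
f 4 7 9
f 4 9 10
f 5 10 6
f 3 5 12
f 7 3 11
f 9 7 8
f 10 9 2
f 14 13 16
f 14 16 15
f 16 13 17
f 16 17 15
f 17 13 18
f 17 18 15
f 18 13 19
f 18 19 15
f 19 13 20
f 19 20 15
f 20 13 21
f 20 21 15
f 21 13 22
f 21 22 15
f 22 13 23
f 22 23 15
f 23 13 24
f 23 24 15
f 24 13 25
f 24 25 15
f 25 13 26
f 25 26 15
f 26 13 27
f 26 27 15
f 27 13 28
f 27 28 15
f 28 13 29
f 28 29 15
f 29 13 14
f 29 14 15
f 31 33 30
f 34 31 30
f 30 33 32
f 32 34 30
f 31 37 33
f 35 31 34
f 35 37 31
f 33 37 32
f 36 34 32
f 32 37 36
f 36 35 34
f 37 35 36
f 39 38 42
f 39 42 40
f 40 42 43
f 40 43 41
f 42 38 44
f 42 44 43
f 43 44 45
f 43 45 41
f 44 38 46
f 44 46 45
f 45 46 47
f 45 47 41
f 46 38 48
f 46 48 47
f 47 48 49
f 47 49 41
f 48 38 50
f 48 50 49
f 49 50 51
f 49 51 41
f 50 38 52
f 50 52 51
f 51 52 53
f 51 53 41
f 52 38 54
f 52 54 53
f 53 54 55
f 53 55 41
f 54 38 56
f 54 56 55
f 55 56 57
f 55 57 41
f 56 38 58
f 56 58 57
f 57 58 59
f 57 59 41
f 58 38 60
f 58 60 59
f 59 60 61
f 59 61 41
f 60 38 62
f 60 62 61
f 61 62 63
f 61 63 41
f 62 38 64
f 62 64 63
f 63 64 65
f 63 65 41
f 64 38 39
f 64 39 65
f 65 39 40
f 65 40 41
f 67 66 69
f 67 69 68
f 69 66 70
f 69 70 68
f 70 66 71
f 70 71 68
f 71 66 72
f 71 72 68
f 72 66 73
f 72 73 68
f 73 66 74
f 73 74 68
f 74 66 75
f 74 75 68
f 75 66 76
f 75 76 68
f 76 66 77
f 76 77 68
f 77 66 67
f 77 67 68



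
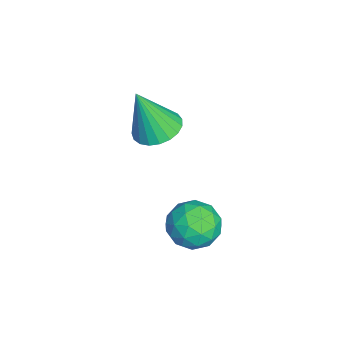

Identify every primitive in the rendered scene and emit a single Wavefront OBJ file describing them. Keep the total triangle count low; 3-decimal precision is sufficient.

v 0.304 -1.72 0.334
v 1.113 -1.236 0.452
v 0.436 -2.44 2.366
v 0.841 -0.972 0.564
v 0.477 -0.836 0.635
v 0.083 -0.854 0.655
v -0.273 -1.021 0.619
v -0.529 -1.309 0.534
v -0.642 -1.669 0.414
v -0.59 -2.037 0.28
v -0.385 -2.35 0.156
v -0.06 -2.555 0.062
v 0.328 -2.615 0.016
v 0.711 -2.521 0.024
v 1.024 -2.288 0.086
v 1.213 -1.957 0.191
v 1.244 -1.585 0.32
v 2.183 0.006 -2.121
v 3.105 0.299 -1.71
v 2.995 -1.019 -3.21
v 3.917 -0.726 -2.799
v 3.252 -1.313 -2.234
v 2.751 -0.68 -1.561
v 3.349 -0.04 -3.359
v 2.848 0.593 -2.686
v 3.826 0.271 -2.475
v 3.766 -0.516 -1.779
v 2.334 -0.204 -3.141
v 2.274 -0.991 -2.445
v 2.573 0.242 -1.82
v 3.527 -0.962 -3.1
v 3.136 -1.307 -2.768
v 3.678 -1.135 -2.526
v 2.364 -0.333 -1.732
v 2.906 -0.16 -1.491
v 2.993 -1.108 -1.799
v 3.194 -0.56 -3.429
v 3.736 -0.387 -3.188
v 2.422 0.415 -2.394
v 2.964 0.587 -2.152
v 3.107 0.388 -3.121
v 3.539 0.398 -2.028
v 4.016 -0.204 -2.668
v 3.682 0.198 -2.997
v 3.387 0.571 -2.602
v 3.503 -0.064 -1.619
v 3.98 -0.667 -2.259
v 3.59 -1.012 -1.927
v 3.295 -0.639 -1.532
v 3.927 -0.081 -2.069
v 2.12 -0.053 -2.661
v 2.597 -0.656 -3.301
v 2.805 -0.081 -3.388
v 2.51 0.292 -2.993
v 2.084 -0.516 -2.252
v 2.561 -1.118 -2.892
v 2.713 -1.291 -2.318
v 2.418 -0.918 -1.923
v 2.173 -0.639 -2.851
f 2 1 4
f 2 4 3
f 4 1 5
f 4 5 3
f 5 1 6
f 5 6 3
f 6 1 7
f 6 7 3
f 7 1 8
f 7 8 3
f 8 1 9
f 8 9 3
f 9 1 10
f 9 10 3
f 10 1 11
f 10 11 3
f 11 1 12
f 11 12 3
f 12 1 13
f 12 13 3
f 13 1 14
f 13 14 3
f 14 1 15
f 14 15 3
f 15 1 16
f 15 16 3
f 16 1 17
f 16 17 3
f 17 1 2
f 17 2 3
f 18 55 34
f 55 29 58
f 34 58 23
f 55 58 34
f 18 34 30
f 34 23 35
f 30 35 19
f 34 35 30
f 18 30 39
f 30 19 40
f 39 40 25
f 30 40 39
f 18 39 51
f 39 25 54
f 51 54 28
f 39 54 51
f 18 51 55
f 51 28 59
f 55 59 29
f 51 59 55
f 19 35 46
f 35 23 49
f 46 49 27
f 35 49 46
f 23 58 36
f 58 29 57
f 36 57 22
f 58 57 36
f 29 59 56
f 59 28 52
f 56 52 20
f 59 52 56
f 28 54 53
f 54 25 41
f 53 41 24
f 54 41 53
f 25 40 45
f 40 19 42
f 45 42 26
f 40 42 45
f 21 47 33
f 47 27 48
f 33 48 22
f 47 48 33
f 21 33 31
f 33 22 32
f 31 32 20
f 33 32 31
f 21 31 38
f 31 20 37
f 38 37 24
f 31 37 38
f 21 38 43
f 38 24 44
f 43 44 26
f 38 44 43
f 21 43 47
f 43 26 50
f 47 50 27
f 43 50 47
f 22 48 36
f 48 27 49
f 36 49 23
f 48 49 36
f 20 32 56
f 32 22 57
f 56 57 29
f 32 57 56
f 24 37 53
f 37 20 52
f 53 52 28
f 37 52 53
f 26 44 45
f 44 24 41
f 45 41 25
f 44 41 45
f 27 50 46
f 50 26 42
f 46 42 19
f 50 42 46



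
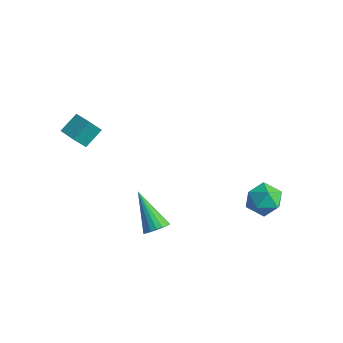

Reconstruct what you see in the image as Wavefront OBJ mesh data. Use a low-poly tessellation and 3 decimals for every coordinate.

v -0.148 -1.41 -2.151
v 0.256 -1.205 -1.789
v -1.472 -1.17 -0.809
v 0.173 -0.992 -1.909
v 0.027 -0.862 -2.077
v -0.155 -0.841 -2.259
v -0.334 -0.932 -2.421
v -0.477 -1.118 -2.528
v -0.555 -1.362 -2.561
v -0.552 -1.616 -2.513
v -0.469 -1.829 -2.392
v -0.323 -1.959 -2.224
v -0.141 -1.98 -2.042
v 0.038 -1.889 -1.881
v 0.181 -1.703 -1.773
v 0.259 -1.459 -1.74
v -4.522 -2.472 1.898
v -4.486 -1.659 2.496
v -4.381 -1.967 1.203
v -4.345 -1.154 1.801
v -3.615 -2.586 1.999
v -3.579 -1.773 2.597
v -3.474 -2.081 1.304
v -3.438 -1.268 1.902
v 0.984 3.492 -1.609
v 1.75 3.766 -1.897
v 0.99 2.474 -2.563
v 1.756 2.748 -2.851
v 1.693 2.383 -2.072
v 1.69 3.012 -1.483
v 1.05 3.228 -2.977
v 1.047 3.857 -2.388
v 1.79 3.603 -2.742
v 2.188 3.081 -2.183
v 0.552 3.159 -2.277
v 0.95 2.637 -1.718
f 2 1 4
f 2 4 3
f 4 1 5
f 4 5 3
f 5 1 6
f 5 6 3
f 6 1 7
f 6 7 3
f 7 1 8
f 7 8 3
f 8 1 9
f 8 9 3
f 9 1 10
f 9 10 3
f 10 1 11
f 10 11 3
f 11 1 12
f 11 12 3
f 12 1 13
f 12 13 3
f 13 1 14
f 13 14 3
f 14 1 15
f 14 15 3
f 15 1 16
f 15 16 3
f 16 1 2
f 16 2 3
f 18 20 17
f 21 18 17
f 17 20 19
f 19 21 17
f 18 24 20
f 22 18 21
f 22 24 18
f 20 24 19
f 23 21 19
f 19 24 23
f 23 22 21
f 24 22 23
f 25 36 30
f 25 30 26
f 25 26 32
f 25 32 35
f 25 35 36
f 26 30 34
f 30 36 29
f 36 35 27
f 35 32 31
f 32 26 33
f 28 34 29
f 28 29 27
f 28 27 31
f 28 31 33
f 28 33 34
f 29 34 30
f 27 29 36
f 31 27 35
f 33 31 32
f 34 33 26



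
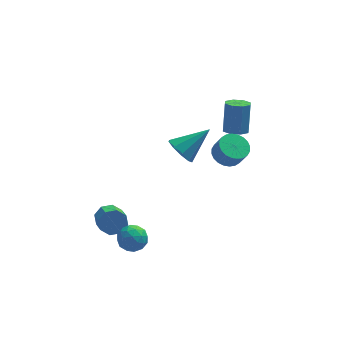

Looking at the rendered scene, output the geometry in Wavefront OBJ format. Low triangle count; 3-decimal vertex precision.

v 0.329 -1.876 3.308
v 0.848 -1.759 2.582
v 1.871 -1.364 4.492
v 0.563 -1.232 2.725
v 0.169 -1.007 3.14
v -0.15 -1.188 3.635
v -0.245 -1.691 3.976
v -0.071 -2.281 4.005
v 0.29 -2.682 3.708
v 0.669 -2.705 3.224
v 0.89 -2.341 2.779
v 2.915 -0.103 1.326
v 3.69 -0.248 0.983
v 4.041 -0.662 1.951
v 3.265 -0.517 2.294
v 3.728 0.063 1.102
v 4.079 -0.35 2.071
v 3.643 0.349 1.255
v 3.993 -0.064 2.224
v 3.446 0.566 1.419
v 3.797 0.153 2.387
v 3.169 0.682 1.569
v 3.52 0.268 2.537
v 2.853 0.677 1.681
v 3.204 0.264 2.65
v 2.546 0.554 1.74
v 2.897 0.141 2.708
v 2.296 0.331 1.735
v 2.647 -0.082 2.704
v 2.139 0.042 1.669
v 2.49 -0.372 2.637
v 2.101 -0.27 1.549
v 2.452 -0.683 2.518
v 2.187 -0.556 1.396
v 2.537 -0.969 2.365
v 2.383 -0.773 1.233
v 2.734 -1.186 2.201
v 2.66 -0.888 1.083
v 3.011 -1.302 2.051
v 2.976 -0.884 0.97
v 3.327 -1.297 1.939
v 3.283 -0.761 0.912
v 3.634 -1.174 1.88
v 3.533 -0.538 0.916
v 3.884 -0.951 1.885
v -3.01 -3.625 -1.57
v -2.309 -3.268 -1.245
v -2.231 -4.532 -2.255
v -1.53 -4.175 -1.93
v -2.058 -4.611 -1.425
v -2.54 -4.05 -1.001
v -2 -3.75 -2.499
v -2.482 -3.189 -2.075
v -1.684 -3.345 -1.819
v -1.72 -3.877 -1.156
v -2.82 -3.923 -2.344
v -2.856 -4.455 -1.681
v -2.728 -3.367 -1.347
v -1.812 -4.433 -2.153
v -2.123 -4.689 -1.856
v -1.71 -4.479 -1.665
v -2.864 -3.827 -1.204
v -2.451 -3.617 -1.013
v -2.304 -4.406 -1.119
v -2.089 -4.183 -2.487
v -1.676 -3.973 -2.296
v -2.83 -3.321 -1.835
v -2.417 -3.111 -1.644
v -2.236 -3.394 -2.381
v -1.948 -3.202 -1.494
v -1.491 -3.735 -1.897
v -1.767 -3.485 -2.231
v -2.05 -3.156 -1.982
v -1.97 -3.515 -1.104
v -1.512 -4.048 -1.507
v -1.823 -4.304 -1.209
v -2.105 -3.975 -0.96
v -1.603 -3.56 -1.441
v -3.028 -3.752 -1.993
v -2.57 -4.285 -2.396
v -2.435 -3.825 -2.54
v -2.717 -3.496 -2.291
v -3.049 -4.065 -1.603
v -2.592 -4.598 -2.006
v -2.49 -4.644 -1.518
v -2.773 -4.315 -1.269
v -2.937 -4.24 -2.059
v -3.313 -1.176 -2.504
v -2.628 -0.918 -2.205
v -2.463 -2.126 -1.538
v -3.147 -2.384 -1.836
v -3.1 -0.786 -1.85
v -2.934 -1.994 -1.183
v -3.696 -0.883 -1.878
v -3.53 -2.091 -1.211
v -4.068 -1.151 -2.272
v -3.902 -2.36 -1.605
v -3.997 -1.434 -2.802
v -3.832 -2.642 -2.135
v -3.526 -1.566 -3.157
v -3.36 -2.774 -2.49
v -2.93 -1.469 -3.129
v -2.764 -2.677 -2.462
v -2.558 -1.2 -2.735
v -2.392 -2.409 -2.068
v 3.708 2.634 0.815
v 4.415 2.77 0.694
v 4.579 3.462 2.423
v 3.872 3.326 2.545
v 4.087 3.2 0.553
v 4.251 3.892 2.283
v 3.537 3.299 0.566
v 3.701 3.99 2.295
v 3.088 3.008 0.725
v 3.251 3.7 2.454
v 3.001 2.498 0.937
v 3.165 3.19 2.666
v 3.329 2.068 1.077
v 3.493 2.76 2.807
v 3.879 1.97 1.065
v 4.043 2.661 2.794
v 4.329 2.26 0.906
v 4.492 2.952 2.635
f 2 1 4
f 2 4 3
f 4 1 5
f 4 5 3
f 5 1 6
f 5 6 3
f 6 1 7
f 6 7 3
f 7 1 8
f 7 8 3
f 8 1 9
f 8 9 3
f 9 1 10
f 9 10 3
f 10 1 11
f 10 11 3
f 11 1 2
f 11 2 3
f 13 12 16
f 13 16 14
f 14 16 17
f 14 17 15
f 16 12 18
f 16 18 17
f 17 18 19
f 17 19 15
f 18 12 20
f 18 20 19
f 19 20 21
f 19 21 15
f 20 12 22
f 20 22 21
f 21 22 23
f 21 23 15
f 22 12 24
f 22 24 23
f 23 24 25
f 23 25 15
f 24 12 26
f 24 26 25
f 25 26 27
f 25 27 15
f 26 12 28
f 26 28 27
f 27 28 29
f 27 29 15
f 28 12 30
f 28 30 29
f 29 30 31
f 29 31 15
f 30 12 32
f 30 32 31
f 31 32 33
f 31 33 15
f 32 12 34
f 32 34 33
f 33 34 35
f 33 35 15
f 34 12 36
f 34 36 35
f 35 36 37
f 35 37 15
f 36 12 38
f 36 38 37
f 37 38 39
f 37 39 15
f 38 12 40
f 38 40 39
f 39 40 41
f 39 41 15
f 40 12 42
f 40 42 41
f 41 42 43
f 41 43 15
f 42 12 44
f 42 44 43
f 43 44 45
f 43 45 15
f 44 12 13
f 44 13 45
f 45 13 14
f 45 14 15
f 46 83 62
f 83 57 86
f 62 86 51
f 83 86 62
f 46 62 58
f 62 51 63
f 58 63 47
f 62 63 58
f 46 58 67
f 58 47 68
f 67 68 53
f 58 68 67
f 46 67 79
f 67 53 82
f 79 82 56
f 67 82 79
f 46 79 83
f 79 56 87
f 83 87 57
f 79 87 83
f 47 63 74
f 63 51 77
f 74 77 55
f 63 77 74
f 51 86 64
f 86 57 85
f 64 85 50
f 86 85 64
f 57 87 84
f 87 56 80
f 84 80 48
f 87 80 84
f 56 82 81
f 82 53 69
f 81 69 52
f 82 69 81
f 53 68 73
f 68 47 70
f 73 70 54
f 68 70 73
f 49 75 61
f 75 55 76
f 61 76 50
f 75 76 61
f 49 61 59
f 61 50 60
f 59 60 48
f 61 60 59
f 49 59 66
f 59 48 65
f 66 65 52
f 59 65 66
f 49 66 71
f 66 52 72
f 71 72 54
f 66 72 71
f 49 71 75
f 71 54 78
f 75 78 55
f 71 78 75
f 50 76 64
f 76 55 77
f 64 77 51
f 76 77 64
f 48 60 84
f 60 50 85
f 84 85 57
f 60 85 84
f 52 65 81
f 65 48 80
f 81 80 56
f 65 80 81
f 54 72 73
f 72 52 69
f 73 69 53
f 72 69 73
f 55 78 74
f 78 54 70
f 74 70 47
f 78 70 74
f 89 88 92
f 89 92 90
f 90 92 93
f 90 93 91
f 92 88 94
f 92 94 93
f 93 94 95
f 93 95 91
f 94 88 96
f 94 96 95
f 95 96 97
f 95 97 91
f 96 88 98
f 96 98 97
f 97 98 99
f 97 99 91
f 98 88 100
f 98 100 99
f 99 100 101
f 99 101 91
f 100 88 102
f 100 102 101
f 101 102 103
f 101 103 91
f 102 88 104
f 102 104 103
f 103 104 105
f 103 105 91
f 104 88 89
f 104 89 105
f 105 89 90
f 105 90 91
f 107 106 110
f 107 110 108
f 108 110 111
f 108 111 109
f 110 106 112
f 110 112 111
f 111 112 113
f 111 113 109
f 112 106 114
f 112 114 113
f 113 114 115
f 113 115 109
f 114 106 116
f 114 116 115
f 115 116 117
f 115 117 109
f 116 106 118
f 116 118 117
f 117 118 119
f 117 119 109
f 118 106 120
f 118 120 119
f 119 120 121
f 119 121 109
f 120 106 122
f 120 122 121
f 121 122 123
f 121 123 109
f 122 106 107
f 122 107 123
f 123 107 108
f 123 108 109



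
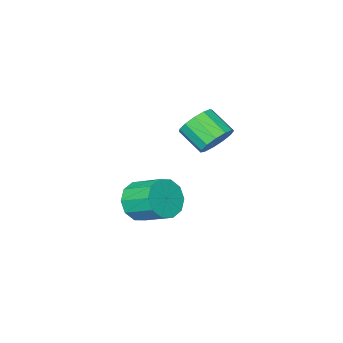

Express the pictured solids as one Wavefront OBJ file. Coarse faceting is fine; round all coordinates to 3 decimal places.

v -3.559 3.687 2.549
v -2.825 4.021 2.783
v -2.567 2.947 3.506
v -3.301 2.613 3.271
v -3.143 4.161 3.104
v -2.886 3.087 3.827
v -3.594 4.15 3.249
v -3.336 3.076 3.972
v -4.033 3.992 3.171
v -3.776 2.918 3.894
v -4.322 3.737 2.896
v -4.064 2.663 3.619
v -4.369 3.467 2.51
v -4.111 2.393 3.233
v -4.158 3.266 2.137
v -3.9 2.192 2.86
v -3.757 3.199 1.894
v -3.499 2.125 2.617
v -3.293 3.287 1.859
v -3.036 2.213 2.582
v -2.914 3.502 2.043
v -2.656 2.428 2.766
v -2.739 3.775 2.388
v -2.481 2.701 3.11
v -1.747 0.946 -1.736
v -1.205 0.675 -0.966
v -1.612 2.003 -0.213
v -2.153 2.274 -0.984
v -0.852 0.995 -1.339
v -1.259 2.323 -0.587
v -0.84 1.296 -1.865
v -1.247 2.624 -1.112
v -1.175 1.464 -2.341
v -1.582 2.792 -1.588
v -1.728 1.433 -2.586
v -2.135 2.762 -1.834
v -2.288 1.217 -2.507
v -2.695 2.545 -1.754
v -2.641 0.897 -2.133
v -3.048 2.225 -1.381
v -2.653 0.596 -1.608
v -3.06 1.924 -0.855
v -2.318 0.428 -1.132
v -2.725 1.756 -0.379
v -1.765 0.458 -0.886
v -2.172 1.787 -0.134
f 2 1 5
f 2 5 3
f 3 5 6
f 3 6 4
f 5 1 7
f 5 7 6
f 6 7 8
f 6 8 4
f 7 1 9
f 7 9 8
f 8 9 10
f 8 10 4
f 9 1 11
f 9 11 10
f 10 11 12
f 10 12 4
f 11 1 13
f 11 13 12
f 12 13 14
f 12 14 4
f 13 1 15
f 13 15 14
f 14 15 16
f 14 16 4
f 15 1 17
f 15 17 16
f 16 17 18
f 16 18 4
f 17 1 19
f 17 19 18
f 18 19 20
f 18 20 4
f 19 1 21
f 19 21 20
f 20 21 22
f 20 22 4
f 21 1 23
f 21 23 22
f 22 23 24
f 22 24 4
f 23 1 2
f 23 2 24
f 24 2 3
f 24 3 4
f 26 25 29
f 26 29 27
f 27 29 30
f 27 30 28
f 29 25 31
f 29 31 30
f 30 31 32
f 30 32 28
f 31 25 33
f 31 33 32
f 32 33 34
f 32 34 28
f 33 25 35
f 33 35 34
f 34 35 36
f 34 36 28
f 35 25 37
f 35 37 36
f 36 37 38
f 36 38 28
f 37 25 39
f 37 39 38
f 38 39 40
f 38 40 28
f 39 25 41
f 39 41 40
f 40 41 42
f 40 42 28
f 41 25 43
f 41 43 42
f 42 43 44
f 42 44 28
f 43 25 45
f 43 45 44
f 44 45 46
f 44 46 28
f 45 25 26
f 45 26 46
f 46 26 27
f 46 27 28



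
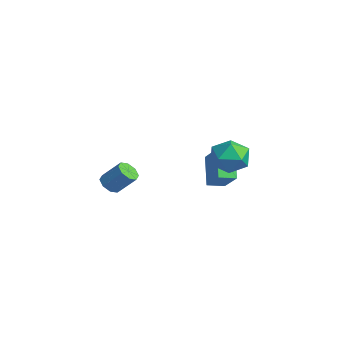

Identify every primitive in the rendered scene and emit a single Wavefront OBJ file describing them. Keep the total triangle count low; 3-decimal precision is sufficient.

v -3.215 0.022 -3.383
v -2.869 -0.459 -3.241
v -2.299 0.236 -2.274
v -2.645 0.718 -2.417
v -2.668 -0.183 -3.558
v -2.098 0.513 -2.592
v -2.787 0.214 -3.773
v -2.217 0.909 -2.807
v -3.157 0.499 -3.76
v -2.587 1.194 -2.793
v -3.561 0.504 -3.526
v -2.991 1.199 -2.559
v -3.762 0.227 -3.208
v -3.192 0.923 -2.242
v -3.643 -0.169 -2.993
v -3.073 0.526 -2.027
v -3.273 -0.454 -3.007
v -2.703 0.241 -2.04
v 0.792 2.971 -2.139
v -0.279 3.408 -0.977
v 0.944 3.79 -2.307
v -0.127 4.227 -1.144
v 1.947 2.973 -1.076
v 0.876 3.41 0.087
v 2.099 3.792 -1.243
v 1.028 4.229 -0.081
v 1.807 3.019 0.358
v 2.11 3.463 1.188
v 3.33 2.777 -0.068
v 3.633 3.221 0.762
v 3.184 2.341 0.807
v 2.243 2.491 1.071
v 3.197 3.749 0.049
v 2.256 3.899 0.313
v 2.969 3.914 0.997
v 2.961 3.044 1.465
v 2.479 3.196 -0.345
v 2.471 2.326 0.123
f 2 1 5
f 2 5 3
f 3 5 6
f 3 6 4
f 5 1 7
f 5 7 6
f 6 7 8
f 6 8 4
f 7 1 9
f 7 9 8
f 8 9 10
f 8 10 4
f 9 1 11
f 9 11 10
f 10 11 12
f 10 12 4
f 11 1 13
f 11 13 12
f 12 13 14
f 12 14 4
f 13 1 15
f 13 15 14
f 14 15 16
f 14 16 4
f 15 1 17
f 15 17 16
f 16 17 18
f 16 18 4
f 17 1 2
f 17 2 18
f 18 2 3
f 18 3 4
f 20 22 19
f 23 20 19
f 19 22 21
f 21 23 19
f 20 26 22
f 24 20 23
f 24 26 20
f 22 26 21
f 25 23 21
f 21 26 25
f 25 24 23
f 26 24 25
f 27 38 32
f 27 32 28
f 27 28 34
f 27 34 37
f 27 37 38
f 28 32 36
f 32 38 31
f 38 37 29
f 37 34 33
f 34 28 35
f 30 36 31
f 30 31 29
f 30 29 33
f 30 33 35
f 30 35 36
f 31 36 32
f 29 31 38
f 33 29 37
f 35 33 34
f 36 35 28



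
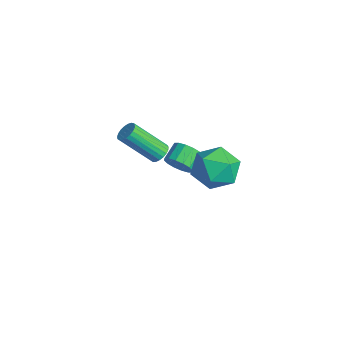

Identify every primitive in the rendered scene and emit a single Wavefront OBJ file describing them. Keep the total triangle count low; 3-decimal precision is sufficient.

v 1.282 -1.399 1.31
v 1.868 -0.501 1.891
v 2.672 -1.399 -0.091
v 3.258 -0.501 0.49
v 3.215 -1.617 0.979
v 2.356 -1.618 1.844
v 2.184 -0.282 -0.044
v 1.325 -0.283 0.821
v 2.425 0.189 1.054
v 3.063 -0.636 1.687
v 1.477 -1.264 0.113
v 2.115 -2.089 0.746
v -3.157 -0.297 -3.623
v -2.482 -0.022 -3.32
v -3.007 0.732 -2.834
v -3.683 0.457 -3.137
v -2.527 0.176 -3.675
v -3.052 0.93 -3.189
v -2.74 0.247 -4.016
v -3.266 1.001 -3.53
v -3.066 0.172 -4.252
v -3.592 0.926 -3.766
v -3.416 -0.029 -4.32
v -3.942 0.726 -3.833
v -3.697 -0.301 -4.2
v -4.222 0.453 -3.714
v -3.833 -0.572 -3.926
v -4.358 0.182 -3.44
v -3.788 -0.77 -3.571
v -4.313 -0.016 -3.085
v -3.574 -0.841 -3.23
v -4.1 -0.087 -2.744
v -3.248 -0.766 -2.994
v -3.774 -0.012 -2.508
v -2.898 -0.566 -2.927
v -3.424 0.189 -2.44
v -2.618 -0.293 -3.046
v -3.143 0.461 -2.56
v -0.542 -2.394 0.164
v -0.027 -2.611 0.186
v -0.662 -3.964 1.718
v -1.178 -3.746 1.696
v -0.014 -2.44 0.343
v -0.649 -3.792 1.875
v -0.092 -2.26 0.469
v -0.727 -3.612 2.001
v -0.248 -2.104 0.542
v -0.883 -3.456 2.074
v -0.455 -1.998 0.55
v -1.09 -3.35 2.082
v -0.677 -1.96 0.491
v -1.312 -3.312 2.023
v -0.876 -1.997 0.376
v -1.511 -3.349 1.908
v -1.017 -2.103 0.224
v -1.652 -3.455 1.756
v -1.076 -2.259 0.061
v -1.711 -3.612 1.594
v -1.043 -2.439 -0.083
v -1.678 -3.791 1.449
v -0.923 -2.61 -0.185
v -1.558 -3.963 1.347
v -0.737 -2.745 -0.227
v -1.372 -4.097 1.306
v -0.518 -2.818 -0.201
v -1.153 -4.171 1.332
v -0.303 -2.818 -0.112
v -0.938 -4.171 1.421
v -0.129 -2.745 0.025
v -0.764 -4.098 1.557
f 1 12 6
f 1 6 2
f 1 2 8
f 1 8 11
f 1 11 12
f 2 6 10
f 6 12 5
f 12 11 3
f 11 8 7
f 8 2 9
f 4 10 5
f 4 5 3
f 4 3 7
f 4 7 9
f 4 9 10
f 5 10 6
f 3 5 12
f 7 3 11
f 9 7 8
f 10 9 2
f 14 13 17
f 14 17 15
f 15 17 18
f 15 18 16
f 17 13 19
f 17 19 18
f 18 19 20
f 18 20 16
f 19 13 21
f 19 21 20
f 20 21 22
f 20 22 16
f 21 13 23
f 21 23 22
f 22 23 24
f 22 24 16
f 23 13 25
f 23 25 24
f 24 25 26
f 24 26 16
f 25 13 27
f 25 27 26
f 26 27 28
f 26 28 16
f 27 13 29
f 27 29 28
f 28 29 30
f 28 30 16
f 29 13 31
f 29 31 30
f 30 31 32
f 30 32 16
f 31 13 33
f 31 33 32
f 32 33 34
f 32 34 16
f 33 13 35
f 33 35 34
f 34 35 36
f 34 36 16
f 35 13 37
f 35 37 36
f 36 37 38
f 36 38 16
f 37 13 14
f 37 14 38
f 38 14 15
f 38 15 16
f 40 39 43
f 40 43 41
f 41 43 44
f 41 44 42
f 43 39 45
f 43 45 44
f 44 45 46
f 44 46 42
f 45 39 47
f 45 47 46
f 46 47 48
f 46 48 42
f 47 39 49
f 47 49 48
f 48 49 50
f 48 50 42
f 49 39 51
f 49 51 50
f 50 51 52
f 50 52 42
f 51 39 53
f 51 53 52
f 52 53 54
f 52 54 42
f 53 39 55
f 53 55 54
f 54 55 56
f 54 56 42
f 55 39 57
f 55 57 56
f 56 57 58
f 56 58 42
f 57 39 59
f 57 59 58
f 58 59 60
f 58 60 42
f 59 39 61
f 59 61 60
f 60 61 62
f 60 62 42
f 61 39 63
f 61 63 62
f 62 63 64
f 62 64 42
f 63 39 65
f 63 65 64
f 64 65 66
f 64 66 42
f 65 39 67
f 65 67 66
f 66 67 68
f 66 68 42
f 67 39 69
f 67 69 68
f 68 69 70
f 68 70 42
f 69 39 40
f 69 40 70
f 70 40 41
f 70 41 42



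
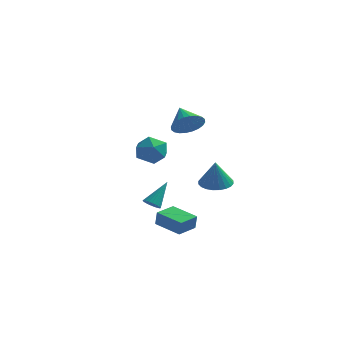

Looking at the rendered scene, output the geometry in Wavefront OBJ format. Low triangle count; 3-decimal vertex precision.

v 0.465 -3.695 -4.108
v 0.583 -3.772 -3.168
v 1.092 -2.477 -4.086
v 1.21 -2.554 -3.147
v 2.05 -4.506 -4.373
v 2.168 -4.583 -3.434
v 2.677 -3.288 -4.352
v 2.795 -3.365 -3.412
v 2.195 4.088 -4.016
v 3.166 4.532 -3.955
v 2.225 3.772 -2.204
v 2.921 4.864 -3.893
v 2.565 5.078 -3.85
v 2.152 5.141 -3.832
v 1.746 5.044 -3.842
v 1.409 4.801 -3.878
v 1.191 4.45 -3.936
v 1.126 4.043 -4.006
v 1.223 3.644 -4.077
v 1.469 3.312 -4.139
v 1.825 3.098 -4.183
v 2.237 3.035 -4.201
v 2.643 3.132 -4.191
v 2.98 3.375 -4.154
v 3.198 3.726 -4.096
v 3.264 4.133 -4.027
v -0.854 0.488 -4.596
v -0.294 0.299 -4.697
v -0.206 1.672 -3.204
v -0.308 0.481 -4.845
v -0.406 0.663 -4.954
v -0.572 0.819 -5.009
v -0.781 0.924 -5.002
v -1.001 0.963 -4.932
v -1.199 0.929 -4.812
v -1.344 0.829 -4.658
v -1.415 0.676 -4.495
v -1.4 0.495 -4.348
v -1.303 0.312 -4.238
v -1.137 0.157 -4.183
v -0.928 0.051 -4.191
v -0.708 0.013 -4.261
v -0.51 0.046 -4.381
v -0.364 0.147 -4.534
v -0.922 2 0.033
v -0.245 1.668 -0.801
v -1.735 0.372 0.021
v -1.058 0.04 -0.813
v -0.639 0.211 0.216
v -0.136 1.218 0.224
v -1.844 0.822 -1.004
v -1.341 1.829 -0.996
v -0.814 0.94 -1.442
v -0.07 0.562 -0.688
v -1.91 1.478 -0.092
v -1.166 1.1 0.662
v 1.006 1.852 1.57
v 1.45 2.611 0.978
v 0.214 2.988 2.43
v 1.105 2.533 0.763
v 0.745 2.351 0.672
v 0.425 2.093 0.717
v 0.193 1.799 0.892
v 0.085 1.513 1.17
v 0.117 1.278 1.509
v 0.284 1.131 1.858
v 0.562 1.094 2.162
v 0.907 1.172 2.377
v 1.267 1.354 2.468
v 1.587 1.611 2.423
v 1.819 1.906 2.248
v 1.927 2.192 1.97
v 1.895 2.426 1.63
v 1.728 2.573 1.282
f 2 4 1
f 5 2 1
f 1 4 3
f 3 5 1
f 2 8 4
f 6 2 5
f 6 8 2
f 4 8 3
f 7 5 3
f 3 8 7
f 7 6 5
f 8 6 7
f 10 9 12
f 10 12 11
f 12 9 13
f 12 13 11
f 13 9 14
f 13 14 11
f 14 9 15
f 14 15 11
f 15 9 16
f 15 16 11
f 16 9 17
f 16 17 11
f 17 9 18
f 17 18 11
f 18 9 19
f 18 19 11
f 19 9 20
f 19 20 11
f 20 9 21
f 20 21 11
f 21 9 22
f 21 22 11
f 22 9 23
f 22 23 11
f 23 9 24
f 23 24 11
f 24 9 25
f 24 25 11
f 25 9 26
f 25 26 11
f 26 9 10
f 26 10 11
f 28 27 30
f 28 30 29
f 30 27 31
f 30 31 29
f 31 27 32
f 31 32 29
f 32 27 33
f 32 33 29
f 33 27 34
f 33 34 29
f 34 27 35
f 34 35 29
f 35 27 36
f 35 36 29
f 36 27 37
f 36 37 29
f 37 27 38
f 37 38 29
f 38 27 39
f 38 39 29
f 39 27 40
f 39 40 29
f 40 27 41
f 40 41 29
f 41 27 42
f 41 42 29
f 42 27 43
f 42 43 29
f 43 27 44
f 43 44 29
f 44 27 28
f 44 28 29
f 45 56 50
f 45 50 46
f 45 46 52
f 45 52 55
f 45 55 56
f 46 50 54
f 50 56 49
f 56 55 47
f 55 52 51
f 52 46 53
f 48 54 49
f 48 49 47
f 48 47 51
f 48 51 53
f 48 53 54
f 49 54 50
f 47 49 56
f 51 47 55
f 53 51 52
f 54 53 46
f 58 57 60
f 58 60 59
f 60 57 61
f 60 61 59
f 61 57 62
f 61 62 59
f 62 57 63
f 62 63 59
f 63 57 64
f 63 64 59
f 64 57 65
f 64 65 59
f 65 57 66
f 65 66 59
f 66 57 67
f 66 67 59
f 67 57 68
f 67 68 59
f 68 57 69
f 68 69 59
f 69 57 70
f 69 70 59
f 70 57 71
f 70 71 59
f 71 57 72
f 71 72 59
f 72 57 73
f 72 73 59
f 73 57 74
f 73 74 59
f 74 57 58
f 74 58 59



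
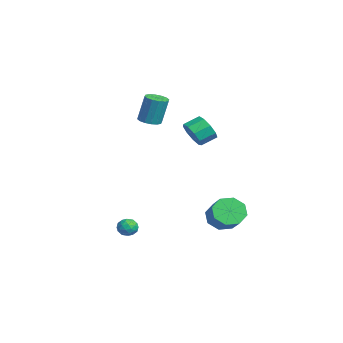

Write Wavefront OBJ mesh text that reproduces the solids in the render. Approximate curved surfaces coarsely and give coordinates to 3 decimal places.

v 2.045 -1.991 -3.557
v 2.519 -2.345 -3.831
v 1.321 -2.595 -4.029
v 1.795 -2.949 -4.303
v 1.695 -2.981 -3.66
v 2.143 -2.607 -3.368
v 1.697 -2.333 -4.492
v 2.145 -1.959 -4.2
v 2.304 -2.556 -4.409
v 2.303 -2.956 -3.895
v 1.537 -1.984 -3.965
v 1.536 -2.384 -3.451
v 2.346 -2.115 -3.652
v 1.494 -2.825 -4.208
v 1.436 -2.844 -3.829
v 1.714 -3.052 -3.99
v 2.124 -2.269 -3.38
v 2.403 -2.477 -3.541
v 1.919 -2.851 -3.441
v 1.437 -2.463 -4.319
v 1.716 -2.671 -4.48
v 2.126 -1.888 -3.87
v 2.404 -2.096 -4.031
v 1.921 -2.089 -4.419
v 2.498 -2.447 -4.153
v 2.072 -2.802 -4.431
v 2.015 -2.44 -4.542
v 2.278 -2.22 -4.37
v 2.497 -2.682 -3.851
v 2.072 -3.037 -4.128
v 2.013 -3.056 -3.75
v 2.276 -2.836 -3.579
v 2.371 -2.806 -4.191
v 1.768 -1.903 -3.732
v 1.343 -2.258 -4.009
v 1.564 -2.104 -4.281
v 1.827 -1.884 -4.11
v 1.768 -2.138 -3.429
v 1.342 -2.493 -3.707
v 1.562 -2.72 -3.49
v 1.825 -2.5 -3.318
v 1.469 -2.134 -3.669
v 1.834 1.151 2.877
v 2.265 0.854 3.621
v 2.057 1.772 4.108
v 1.626 2.069 3.363
v 2.667 1.145 3.244
v 2.458 2.063 3.731
v 2.678 1.438 2.696
v 2.47 2.357 3.182
v 2.295 1.597 2.232
v 2.087 2.516 2.718
v 1.696 1.548 2.069
v 1.488 2.466 2.556
v 1.162 1.312 2.285
v 0.954 2.23 2.772
v 0.942 1.001 2.777
v 0.734 1.919 3.264
v 1.14 0.76 3.316
v 0.931 1.678 3.803
v 1.662 0.702 3.649
v 1.454 1.62 4.136
v -1.876 -0.676 2.87
v -1.252 -0.336 2.753
v -1.14 0.075 4.532
v -1.764 -0.264 4.65
v -1.514 -0.075 2.709
v -1.402 0.336 4.488
v -1.872 0.026 2.708
v -1.761 0.437 4.488
v -2.232 -0.061 2.751
v -2.121 0.35 4.53
v -2.497 -0.313 2.825
v -2.385 0.098 4.605
v -2.595 -0.662 2.912
v -2.483 -0.251 4.692
v -2.5 -1.015 2.988
v -2.388 -0.604 4.767
v -2.238 -1.276 3.032
v -2.126 -0.865 4.811
v -1.879 -1.377 3.032
v -1.768 -0.966 4.812
v -1.519 -1.29 2.99
v -1.408 -0.879 4.769
v -1.255 -1.038 2.915
v -1.143 -0.627 4.695
v -1.157 -0.689 2.828
v -1.045 -0.278 4.608
v 2.325 2.805 -3.246
v 2.883 2.483 -4.037
v 4.252 2.613 -3.126
v 3.695 2.935 -2.334
v 2.801 3.26 -4.025
v 4.171 3.389 -3.114
v 2.441 3.77 -3.557
v 3.811 3.899 -2.645
v 2.013 3.715 -2.906
v 3.383 3.844 -1.994
v 1.768 3.127 -2.454
v 3.137 3.257 -1.543
v 1.849 2.351 -2.466
v 3.219 2.48 -1.555
v 2.209 1.841 -2.935
v 3.579 1.97 -2.023
v 2.637 1.896 -3.586
v 4.007 2.025 -2.674
f 1 38 17
f 38 12 41
f 17 41 6
f 38 41 17
f 1 17 13
f 17 6 18
f 13 18 2
f 17 18 13
f 1 13 22
f 13 2 23
f 22 23 8
f 13 23 22
f 1 22 34
f 22 8 37
f 34 37 11
f 22 37 34
f 1 34 38
f 34 11 42
f 38 42 12
f 34 42 38
f 2 18 29
f 18 6 32
f 29 32 10
f 18 32 29
f 6 41 19
f 41 12 40
f 19 40 5
f 41 40 19
f 12 42 39
f 42 11 35
f 39 35 3
f 42 35 39
f 11 37 36
f 37 8 24
f 36 24 7
f 37 24 36
f 8 23 28
f 23 2 25
f 28 25 9
f 23 25 28
f 4 30 16
f 30 10 31
f 16 31 5
f 30 31 16
f 4 16 14
f 16 5 15
f 14 15 3
f 16 15 14
f 4 14 21
f 14 3 20
f 21 20 7
f 14 20 21
f 4 21 26
f 21 7 27
f 26 27 9
f 21 27 26
f 4 26 30
f 26 9 33
f 30 33 10
f 26 33 30
f 5 31 19
f 31 10 32
f 19 32 6
f 31 32 19
f 3 15 39
f 15 5 40
f 39 40 12
f 15 40 39
f 7 20 36
f 20 3 35
f 36 35 11
f 20 35 36
f 9 27 28
f 27 7 24
f 28 24 8
f 27 24 28
f 10 33 29
f 33 9 25
f 29 25 2
f 33 25 29
f 44 43 47
f 44 47 45
f 45 47 48
f 45 48 46
f 47 43 49
f 47 49 48
f 48 49 50
f 48 50 46
f 49 43 51
f 49 51 50
f 50 51 52
f 50 52 46
f 51 43 53
f 51 53 52
f 52 53 54
f 52 54 46
f 53 43 55
f 53 55 54
f 54 55 56
f 54 56 46
f 55 43 57
f 55 57 56
f 56 57 58
f 56 58 46
f 57 43 59
f 57 59 58
f 58 59 60
f 58 60 46
f 59 43 61
f 59 61 60
f 60 61 62
f 60 62 46
f 61 43 44
f 61 44 62
f 62 44 45
f 62 45 46
f 64 63 67
f 64 67 65
f 65 67 68
f 65 68 66
f 67 63 69
f 67 69 68
f 68 69 70
f 68 70 66
f 69 63 71
f 69 71 70
f 70 71 72
f 70 72 66
f 71 63 73
f 71 73 72
f 72 73 74
f 72 74 66
f 73 63 75
f 73 75 74
f 74 75 76
f 74 76 66
f 75 63 77
f 75 77 76
f 76 77 78
f 76 78 66
f 77 63 79
f 77 79 78
f 78 79 80
f 78 80 66
f 79 63 81
f 79 81 80
f 80 81 82
f 80 82 66
f 81 63 83
f 81 83 82
f 82 83 84
f 82 84 66
f 83 63 85
f 83 85 84
f 84 85 86
f 84 86 66
f 85 63 87
f 85 87 86
f 86 87 88
f 86 88 66
f 87 63 64
f 87 64 88
f 88 64 65
f 88 65 66
f 90 89 93
f 90 93 91
f 91 93 94
f 91 94 92
f 93 89 95
f 93 95 94
f 94 95 96
f 94 96 92
f 95 89 97
f 95 97 96
f 96 97 98
f 96 98 92
f 97 89 99
f 97 99 98
f 98 99 100
f 98 100 92
f 99 89 101
f 99 101 100
f 100 101 102
f 100 102 92
f 101 89 103
f 101 103 102
f 102 103 104
f 102 104 92
f 103 89 105
f 103 105 104
f 104 105 106
f 104 106 92
f 105 89 90
f 105 90 106
f 106 90 91
f 106 91 92



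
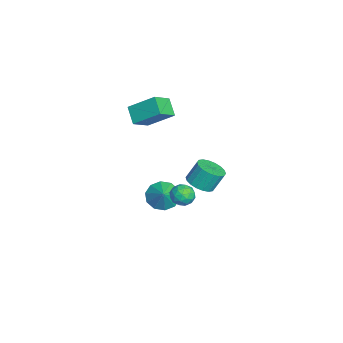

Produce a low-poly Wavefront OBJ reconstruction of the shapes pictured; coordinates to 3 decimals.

v -2.945 -2.926 -4.436
v -2.285 -3.427 -5.128
v -1.895 -2.854 -3.484
v -2.234 -2.77 -5.233
v -2.454 -2.172 -5.034
v -2.863 -1.862 -4.607
v -3.303 -1.959 -4.114
v -3.606 -2.424 -3.745
v -3.657 -3.081 -3.639
v -3.436 -3.679 -3.838
v -3.028 -3.989 -4.265
v -2.588 -3.893 -4.758
v 1.272 -0.656 -0.044
v 2.158 -0.868 0.188
v 1.994 -0.216 1.415
v 1.108 -0.004 1.184
v 2.198 -0.499 -0.003
v 2.033 0.154 1.224
v 2.055 -0.16 -0.203
v 1.89 0.493 1.025
v 1.756 0.08 -0.371
v 1.591 0.733 0.857
v 1.362 0.175 -0.474
v 1.197 0.827 0.754
v 0.95 0.105 -0.492
v 0.785 0.757 0.736
v 0.602 -0.116 -0.421
v 0.437 0.536 0.807
v 0.386 -0.444 -0.275
v 0.222 0.208 0.952
v 0.347 -0.814 -0.084
v 0.182 -0.161 1.143
v 0.49 -1.153 0.115
v 0.325 -0.5 1.343
v 0.789 -1.393 0.283
v 0.624 -0.74 1.511
v 1.183 -1.487 0.386
v 1.018 -0.835 1.614
v 1.595 -1.417 0.404
v 1.43 -0.765 1.632
v 1.943 -1.196 0.333
v 1.778 -0.544 1.561
v -4.134 -4.145 2.661
v -3.179 -4.982 3.44
v -3.703 -2.531 3.865
v -2.747 -3.368 4.644
v -3.153 -3.792 1.836
v -2.197 -4.629 2.615
v -2.721 -2.178 3.04
v -1.766 -3.015 3.819
v 1.252 -0.924 -1.365
v 1.603 -1.505 -1.805
v 0.657 -1.835 -0.635
v 1.008 -2.416 -1.075
v 1.456 -1.955 -0.583
v 1.823 -1.392 -1.034
v 0.437 -1.948 -1.406
v 0.804 -1.385 -1.857
v 1.1 -2.139 -1.83
v 1.729 -2.143 -1.321
v 0.531 -1.197 -1.119
v 1.16 -1.201 -0.61
v 1.48 -1.135 -1.649
v 0.78 -2.205 -0.791
v 1.043 -1.934 -0.502
v 1.25 -2.276 -0.76
v 1.609 -1.068 -1.196
v 1.816 -1.41 -1.454
v 1.729 -1.674 -0.736
v 0.444 -1.93 -0.986
v 0.651 -2.272 -1.244
v 1.01 -1.064 -1.68
v 1.217 -1.406 -1.938
v 0.531 -1.666 -1.704
v 1.39 -1.849 -1.922
v 1.041 -2.384 -1.493
v 0.705 -2.109 -1.688
v 0.921 -1.778 -1.953
v 1.761 -1.851 -1.623
v 1.411 -2.386 -1.194
v 1.674 -2.115 -0.905
v 1.89 -1.784 -1.17
v 1.465 -2.223 -1.638
v 0.849 -0.954 -1.246
v 0.499 -1.489 -0.817
v 0.37 -1.556 -1.27
v 0.586 -1.225 -1.535
v 1.219 -0.956 -0.947
v 0.87 -1.491 -0.518
v 1.339 -1.562 -0.487
v 1.555 -1.231 -0.752
v 0.795 -1.117 -0.802
f 2 1 4
f 2 4 3
f 4 1 5
f 4 5 3
f 5 1 6
f 5 6 3
f 6 1 7
f 6 7 3
f 7 1 8
f 7 8 3
f 8 1 9
f 8 9 3
f 9 1 10
f 9 10 3
f 10 1 11
f 10 11 3
f 11 1 12
f 11 12 3
f 12 1 2
f 12 2 3
f 14 13 17
f 14 17 15
f 15 17 18
f 15 18 16
f 17 13 19
f 17 19 18
f 18 19 20
f 18 20 16
f 19 13 21
f 19 21 20
f 20 21 22
f 20 22 16
f 21 13 23
f 21 23 22
f 22 23 24
f 22 24 16
f 23 13 25
f 23 25 24
f 24 25 26
f 24 26 16
f 25 13 27
f 25 27 26
f 26 27 28
f 26 28 16
f 27 13 29
f 27 29 28
f 28 29 30
f 28 30 16
f 29 13 31
f 29 31 30
f 30 31 32
f 30 32 16
f 31 13 33
f 31 33 32
f 32 33 34
f 32 34 16
f 33 13 35
f 33 35 34
f 34 35 36
f 34 36 16
f 35 13 37
f 35 37 36
f 36 37 38
f 36 38 16
f 37 13 39
f 37 39 38
f 38 39 40
f 38 40 16
f 39 13 41
f 39 41 40
f 40 41 42
f 40 42 16
f 41 13 14
f 41 14 42
f 42 14 15
f 42 15 16
f 44 46 43
f 47 44 43
f 43 46 45
f 45 47 43
f 44 50 46
f 48 44 47
f 48 50 44
f 46 50 45
f 49 47 45
f 45 50 49
f 49 48 47
f 50 48 49
f 51 88 67
f 88 62 91
f 67 91 56
f 88 91 67
f 51 67 63
f 67 56 68
f 63 68 52
f 67 68 63
f 51 63 72
f 63 52 73
f 72 73 58
f 63 73 72
f 51 72 84
f 72 58 87
f 84 87 61
f 72 87 84
f 51 84 88
f 84 61 92
f 88 92 62
f 84 92 88
f 52 68 79
f 68 56 82
f 79 82 60
f 68 82 79
f 56 91 69
f 91 62 90
f 69 90 55
f 91 90 69
f 62 92 89
f 92 61 85
f 89 85 53
f 92 85 89
f 61 87 86
f 87 58 74
f 86 74 57
f 87 74 86
f 58 73 78
f 73 52 75
f 78 75 59
f 73 75 78
f 54 80 66
f 80 60 81
f 66 81 55
f 80 81 66
f 54 66 64
f 66 55 65
f 64 65 53
f 66 65 64
f 54 64 71
f 64 53 70
f 71 70 57
f 64 70 71
f 54 71 76
f 71 57 77
f 76 77 59
f 71 77 76
f 54 76 80
f 76 59 83
f 80 83 60
f 76 83 80
f 55 81 69
f 81 60 82
f 69 82 56
f 81 82 69
f 53 65 89
f 65 55 90
f 89 90 62
f 65 90 89
f 57 70 86
f 70 53 85
f 86 85 61
f 70 85 86
f 59 77 78
f 77 57 74
f 78 74 58
f 77 74 78
f 60 83 79
f 83 59 75
f 79 75 52
f 83 75 79

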